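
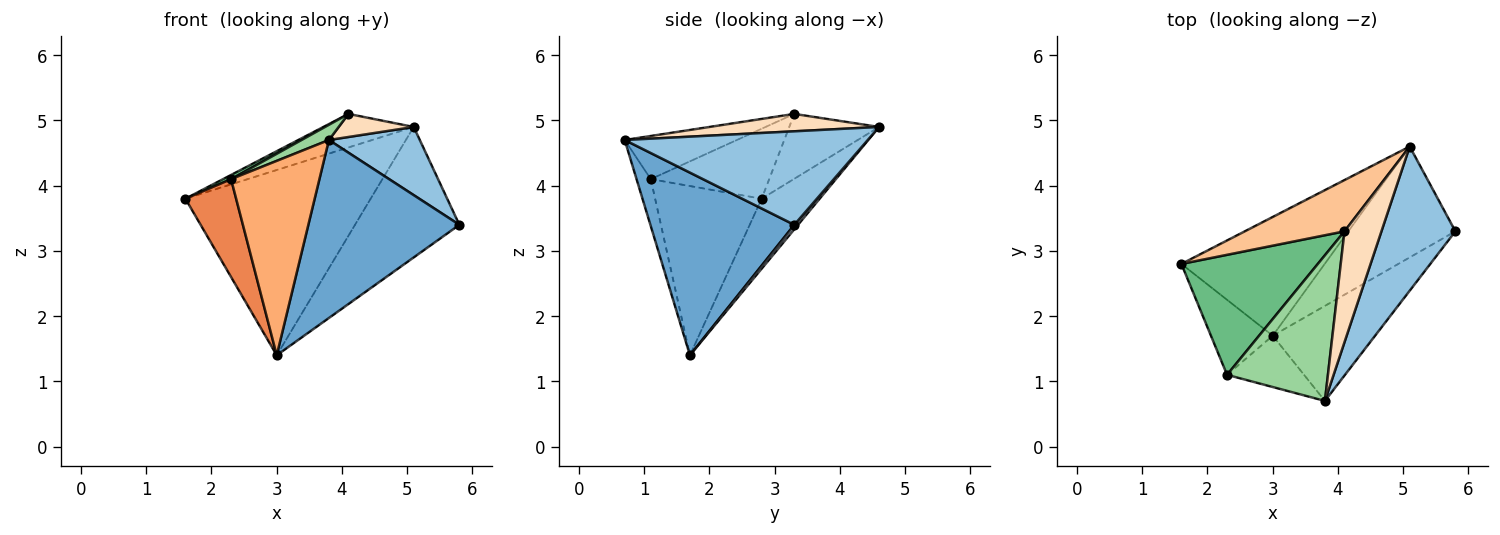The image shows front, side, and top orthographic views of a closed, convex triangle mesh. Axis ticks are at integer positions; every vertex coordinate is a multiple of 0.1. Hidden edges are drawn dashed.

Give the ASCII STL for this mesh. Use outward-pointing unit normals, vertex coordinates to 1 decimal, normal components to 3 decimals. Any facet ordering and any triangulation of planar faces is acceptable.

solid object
 facet normal 0.643 -0.675 -0.361
  outer loop
   vertex 3.0 1.7 1.4
   vertex 5.8 3.3 3.4
   vertex 3.8 0.7 4.7
  endloop
 endfacet
 facet normal 0.753 -0.281 0.595
  outer loop
   vertex 5.1 4.6 4.9
   vertex 3.8 0.7 4.7
   vertex 5.8 3.3 3.4
  endloop
 endfacet
 facet normal -0.255 0.814 -0.522
  outer loop
   vertex 5.1 4.6 4.9
   vertex 3.0 1.7 1.4
   vertex 1.6 2.8 3.8
  endloop
 endfacet
 facet normal 0.027 0.762 -0.647
  outer loop
   vertex 5.1 4.6 4.9
   vertex 5.8 3.3 3.4
   vertex 3.0 1.7 1.4
  endloop
 endfacet
 facet normal -0.857 -0.408 -0.313
  outer loop
   vertex 2.3 1.1 4.1
   vertex 1.6 2.8 3.8
   vertex 3.0 1.7 1.4
  endloop
 endfacet
 facet normal -0.154 -0.955 -0.252
  outer loop
   vertex 2.3 1.1 4.1
   vertex 3.0 1.7 1.4
   vertex 3.8 0.7 4.7
  endloop
 endfacet
 facet normal -0.478 0.481 0.735
  outer loop
   vertex 4.1 3.3 5.1
   vertex 5.1 4.6 4.9
   vertex 1.6 2.8 3.8
  endloop
 endfacet
 facet normal 0.418 -0.185 0.889
  outer loop
   vertex 4.1 3.3 5.1
   vertex 3.8 0.7 4.7
   vertex 5.1 4.6 4.9
  endloop
 endfacet
 facet normal -0.456 -0.031 0.889
  outer loop
   vertex 4.1 3.3 5.1
   vertex 1.6 2.8 3.8
   vertex 2.3 1.1 4.1
  endloop
 endfacet
 facet normal -0.392 -0.096 0.915
  outer loop
   vertex 4.1 3.3 5.1
   vertex 2.3 1.1 4.1
   vertex 3.8 0.7 4.7
  endloop
 endfacet
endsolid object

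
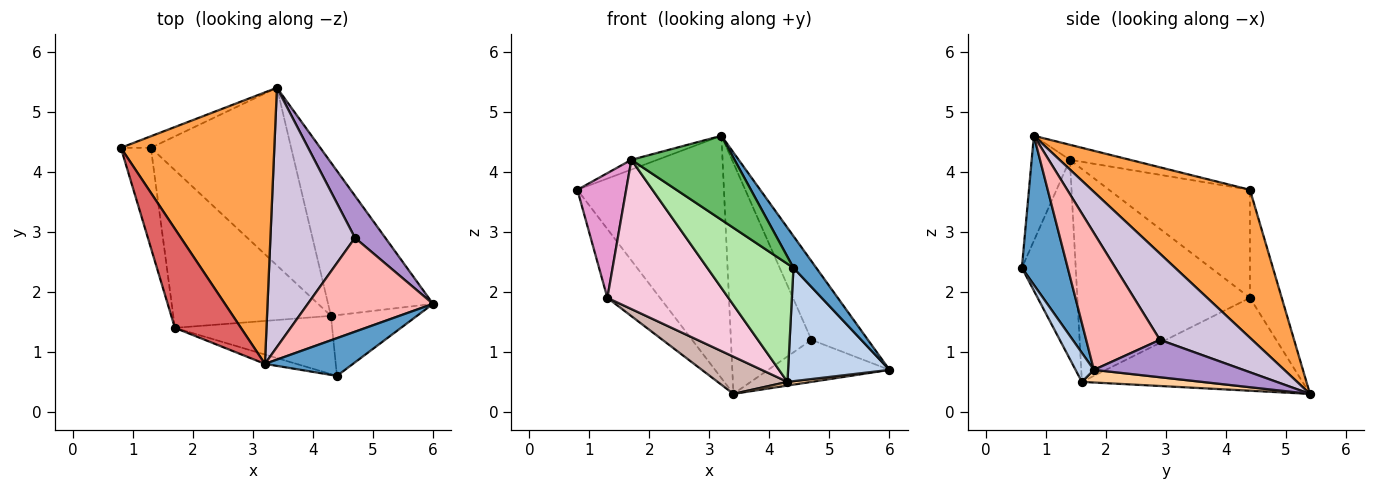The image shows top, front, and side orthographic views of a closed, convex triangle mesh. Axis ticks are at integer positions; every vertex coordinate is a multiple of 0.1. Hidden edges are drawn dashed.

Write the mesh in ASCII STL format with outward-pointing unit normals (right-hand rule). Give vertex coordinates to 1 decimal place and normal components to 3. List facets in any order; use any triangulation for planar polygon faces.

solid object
 facet normal 0.792 -0.393 0.468
  outer loop
   vertex 4.4 0.6 2.4
   vertex 6.0 1.8 0.7
   vertex 3.2 0.8 4.6
  endloop
 endfacet
 facet normal 0.157 -0.870 -0.466
  outer loop
   vertex 4.3 1.6 0.5
   vertex 6.0 1.8 0.7
   vertex 4.4 0.6 2.4
  endloop
 endfacet
 facet normal 0.584 0.541 0.606
  outer loop
   vertex 3.4 5.4 0.3
   vertex 0.8 4.4 3.7
   vertex 3.2 0.8 4.6
  endloop
 endfacet
 facet normal 0.120 -0.024 -0.993
  outer loop
   vertex 3.4 5.4 0.3
   vertex 6.0 1.8 0.7
   vertex 4.3 1.6 0.5
  endloop
 endfacet
 facet normal -0.345 -0.933 -0.104
  outer loop
   vertex 1.7 1.4 4.2
   vertex 4.4 0.6 2.4
   vertex 3.2 0.8 4.6
  endloop
 endfacet
 facet normal -0.489 -0.782 -0.386
  outer loop
   vertex 1.7 1.4 4.2
   vertex 4.3 1.6 0.5
   vertex 4.4 0.6 2.4
  endloop
 endfacet
 facet normal -0.221 0.096 0.971
  outer loop
   vertex 1.7 1.4 4.2
   vertex 3.2 0.8 4.6
   vertex 0.8 4.4 3.7
  endloop
 endfacet
 facet normal 0.642 0.492 0.587
  outer loop
   vertex 4.7 2.9 1.2
   vertex 3.2 0.8 4.6
   vertex 6.0 1.8 0.7
  endloop
 endfacet
 facet normal 0.656 0.533 0.533
  outer loop
   vertex 4.7 2.9 1.2
   vertex 6.0 1.8 0.7
   vertex 3.4 5.4 0.3
  endloop
 endfacet
 facet normal 0.606 0.529 0.594
  outer loop
   vertex 4.7 2.9 1.2
   vertex 3.4 5.4 0.3
   vertex 3.2 0.8 4.6
  endloop
 endfacet
 facet normal -0.512 0.847 -0.142
  outer loop
   vertex 1.3 4.4 1.9
   vertex 0.8 4.4 3.7
   vertex 3.4 5.4 0.3
  endloop
 endfacet
 facet normal -0.544 -0.172 -0.821
  outer loop
   vertex 1.3 4.4 1.9
   vertex 3.4 5.4 0.3
   vertex 4.3 1.6 0.5
  endloop
 endfacet
 facet normal -0.914 -0.317 -0.254
  outer loop
   vertex 1.3 4.4 1.9
   vertex 1.7 1.4 4.2
   vertex 0.8 4.4 3.7
  endloop
 endfacet
 facet normal -0.700 -0.491 -0.519
  outer loop
   vertex 1.3 4.4 1.9
   vertex 4.3 1.6 0.5
   vertex 1.7 1.4 4.2
  endloop
 endfacet
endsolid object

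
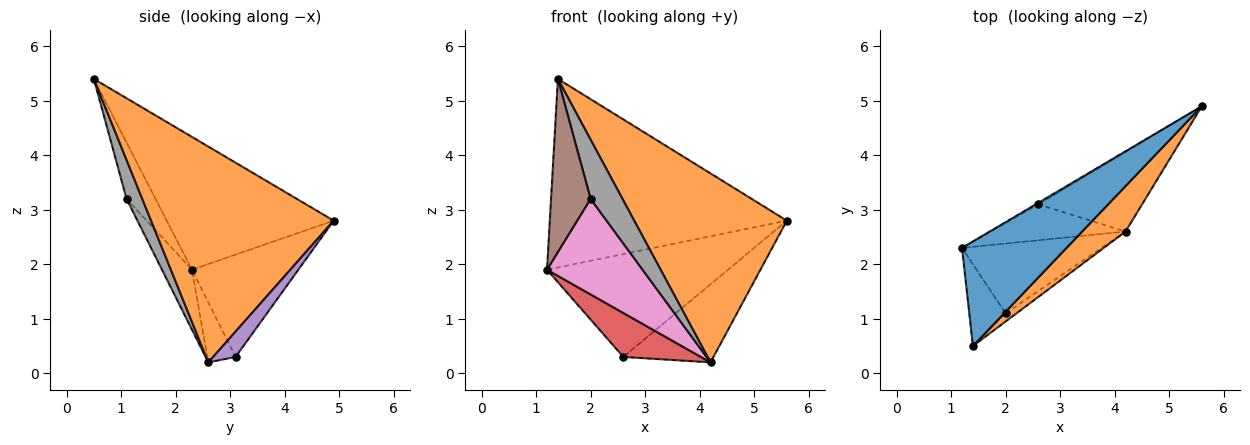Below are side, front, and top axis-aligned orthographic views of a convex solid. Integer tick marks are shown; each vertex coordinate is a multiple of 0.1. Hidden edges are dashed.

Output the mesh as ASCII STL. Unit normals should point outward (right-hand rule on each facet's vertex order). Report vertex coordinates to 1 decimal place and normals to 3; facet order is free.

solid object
 facet normal -0.524 0.745 0.413
  outer loop
   vertex 1.4 0.5 5.4
   vertex 5.6 4.9 2.8
   vertex 1.2 2.3 1.9
  endloop
 endfacet
 facet normal 0.758 -0.634 0.152
  outer loop
   vertex 4.2 2.6 0.2
   vertex 5.6 4.9 2.8
   vertex 1.4 0.5 5.4
  endloop
 endfacet
 facet normal -0.507 0.862 -0.012
  outer loop
   vertex 2.6 3.1 0.3
   vertex 1.2 2.3 1.9
   vertex 5.6 4.9 2.8
  endloop
 endfacet
 facet normal -0.271 -0.745 -0.610
  outer loop
   vertex 2.6 3.1 0.3
   vertex 4.2 2.6 0.2
   vertex 1.2 2.3 1.9
  endloop
 endfacet
 facet normal 0.172 0.690 -0.703
  outer loop
   vertex 2.6 3.1 0.3
   vertex 5.6 4.9 2.8
   vertex 4.2 2.6 0.2
  endloop
 endfacet
 facet normal -0.552 -0.754 -0.356
  outer loop
   vertex 2.0 1.1 3.2
   vertex 1.4 0.5 5.4
   vertex 1.2 2.3 1.9
  endloop
 endfacet
 facet normal -0.246 -0.783 -0.572
  outer loop
   vertex 2.0 1.1 3.2
   vertex 1.2 2.3 1.9
   vertex 4.2 2.6 0.2
  endloop
 endfacet
 facet normal 0.439 -0.890 -0.123
  outer loop
   vertex 2.0 1.1 3.2
   vertex 4.2 2.6 0.2
   vertex 1.4 0.5 5.4
  endloop
 endfacet
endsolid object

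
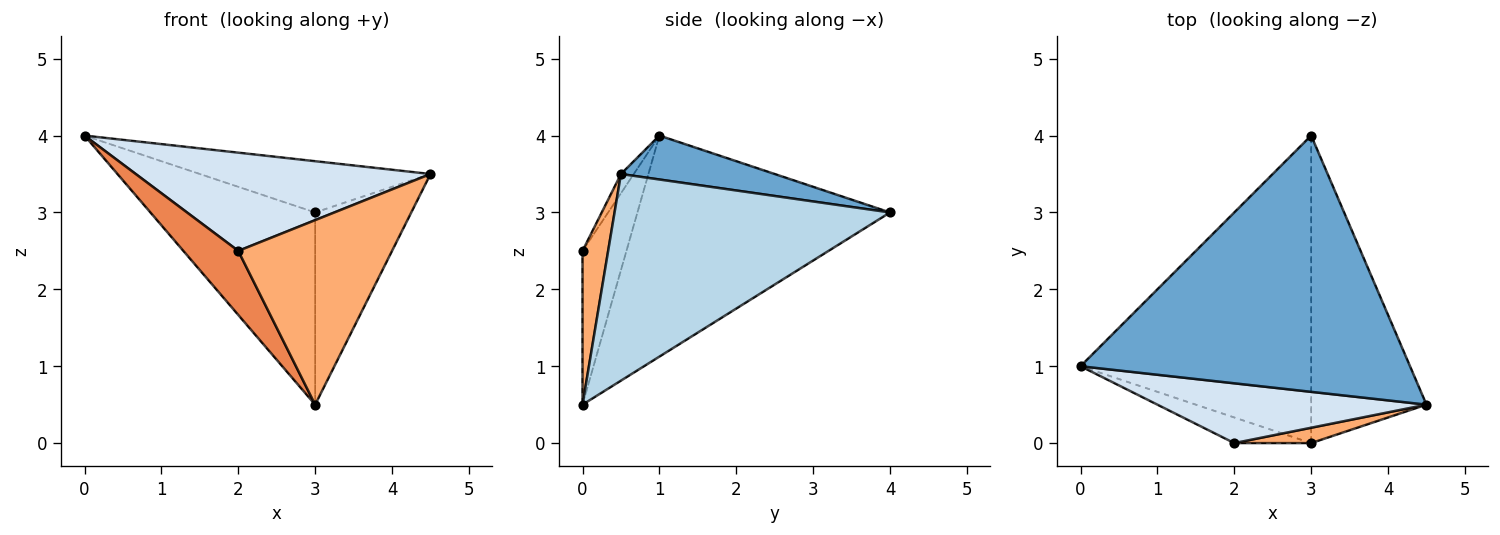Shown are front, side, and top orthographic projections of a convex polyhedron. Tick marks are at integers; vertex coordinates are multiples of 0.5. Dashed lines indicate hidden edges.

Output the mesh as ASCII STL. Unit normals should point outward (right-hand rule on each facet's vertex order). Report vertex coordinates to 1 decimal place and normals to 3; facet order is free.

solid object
 facet normal 0.130 0.194 0.972
  outer loop
   vertex 3.0 4.0 3.0
   vertex 0.0 1.0 4.0
   vertex 4.5 0.5 3.5
  endloop
 endfacet
 facet normal -0.631 0.411 -0.658
  outer loop
   vertex 3.0 0.0 0.5
   vertex 0.0 1.0 4.0
   vertex 3.0 4.0 3.0
  endloop
 endfacet
 facet normal 0.835 0.291 -0.466
  outer loop
   vertex 3.0 0.0 0.5
   vertex 3.0 4.0 3.0
   vertex 4.5 0.5 3.5
  endloop
 endfacet
 facet normal -0.037 -0.854 0.520
  outer loop
   vertex 2.0 0.0 2.5
   vertex 4.5 0.5 3.5
   vertex 0.0 1.0 4.0
  endloop
 endfacet
 facet normal -0.596 -0.745 -0.298
  outer loop
   vertex 2.0 0.0 2.5
   vertex 0.0 1.0 4.0
   vertex 3.0 0.0 0.5
  endloop
 endfacet
 facet normal 0.164 -0.983 0.082
  outer loop
   vertex 2.0 0.0 2.5
   vertex 3.0 0.0 0.5
   vertex 4.5 0.5 3.5
  endloop
 endfacet
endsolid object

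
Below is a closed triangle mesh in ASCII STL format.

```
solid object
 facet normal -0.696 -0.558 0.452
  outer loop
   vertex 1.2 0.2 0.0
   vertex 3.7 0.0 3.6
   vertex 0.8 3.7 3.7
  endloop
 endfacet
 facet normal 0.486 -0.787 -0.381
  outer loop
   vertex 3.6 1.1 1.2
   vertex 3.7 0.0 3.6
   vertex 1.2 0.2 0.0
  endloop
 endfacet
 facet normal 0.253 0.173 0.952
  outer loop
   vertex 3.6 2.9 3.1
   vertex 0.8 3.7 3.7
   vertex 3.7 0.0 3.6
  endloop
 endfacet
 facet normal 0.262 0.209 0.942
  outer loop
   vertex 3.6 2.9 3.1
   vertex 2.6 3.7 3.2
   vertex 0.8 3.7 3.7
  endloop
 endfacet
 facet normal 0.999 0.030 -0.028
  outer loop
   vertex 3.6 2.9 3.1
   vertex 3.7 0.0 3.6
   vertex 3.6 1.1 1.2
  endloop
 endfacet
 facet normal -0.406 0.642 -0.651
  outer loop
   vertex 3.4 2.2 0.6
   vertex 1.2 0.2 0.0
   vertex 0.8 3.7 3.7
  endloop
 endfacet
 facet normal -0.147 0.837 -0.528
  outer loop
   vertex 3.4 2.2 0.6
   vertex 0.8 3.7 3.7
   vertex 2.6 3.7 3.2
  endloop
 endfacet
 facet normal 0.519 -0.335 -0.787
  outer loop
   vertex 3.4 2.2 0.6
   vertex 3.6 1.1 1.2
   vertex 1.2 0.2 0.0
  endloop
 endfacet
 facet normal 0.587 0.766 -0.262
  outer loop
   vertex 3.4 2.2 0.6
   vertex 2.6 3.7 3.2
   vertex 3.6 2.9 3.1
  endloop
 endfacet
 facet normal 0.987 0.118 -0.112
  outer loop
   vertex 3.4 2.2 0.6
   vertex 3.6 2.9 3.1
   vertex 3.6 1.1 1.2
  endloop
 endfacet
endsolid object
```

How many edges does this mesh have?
15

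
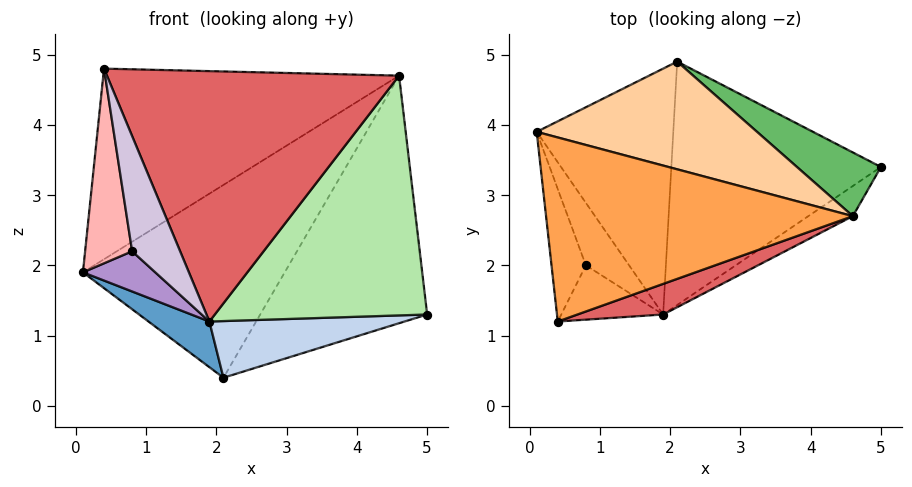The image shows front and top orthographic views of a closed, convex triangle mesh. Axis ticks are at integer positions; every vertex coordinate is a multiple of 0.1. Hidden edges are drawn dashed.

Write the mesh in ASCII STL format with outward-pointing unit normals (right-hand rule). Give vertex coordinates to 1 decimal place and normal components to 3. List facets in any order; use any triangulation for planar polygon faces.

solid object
 facet normal -0.543 -0.153 -0.826
  outer loop
   vertex 1.9 1.3 1.2
   vertex 0.1 3.9 1.9
   vertex 2.1 4.9 0.4
  endloop
 endfacet
 facet normal 0.182 -0.223 -0.958
  outer loop
   vertex 1.9 1.3 1.2
   vertex 2.1 4.9 0.4
   vertex 5.0 3.4 1.3
  endloop
 endfacet
 facet normal -0.234 0.699 0.675
  outer loop
   vertex 4.6 2.7 4.7
   vertex 0.1 3.9 1.9
   vertex 0.4 1.2 4.8
  endloop
 endfacet
 facet normal -0.071 0.871 0.487
  outer loop
   vertex 4.6 2.7 4.7
   vertex 2.1 4.9 0.4
   vertex 0.1 3.9 1.9
  endloop
 endfacet
 facet normal 0.390 0.892 0.229
  outer loop
   vertex 4.6 2.7 4.7
   vertex 5.0 3.4 1.3
   vertex 2.1 4.9 0.4
  endloop
 endfacet
 facet normal 0.560 -0.822 -0.103
  outer loop
   vertex 4.6 2.7 4.7
   vertex 1.9 1.3 1.2
   vertex 5.0 3.4 1.3
  endloop
 endfacet
 facet normal 0.337 -0.935 0.114
  outer loop
   vertex 4.6 2.7 4.7
   vertex 0.4 1.2 4.8
   vertex 1.9 1.3 1.2
  endloop
 endfacet
 facet normal -0.895 -0.369 -0.251
  outer loop
   vertex 0.8 2.0 2.2
   vertex 0.4 1.2 4.8
   vertex 0.1 3.9 1.9
  endloop
 endfacet
 facet normal -0.743 -0.363 -0.563
  outer loop
   vertex 0.8 2.0 2.2
   vertex 0.1 3.9 1.9
   vertex 1.9 1.3 1.2
  endloop
 endfacet
 facet normal -0.694 -0.651 -0.307
  outer loop
   vertex 0.8 2.0 2.2
   vertex 1.9 1.3 1.2
   vertex 0.4 1.2 4.8
  endloop
 endfacet
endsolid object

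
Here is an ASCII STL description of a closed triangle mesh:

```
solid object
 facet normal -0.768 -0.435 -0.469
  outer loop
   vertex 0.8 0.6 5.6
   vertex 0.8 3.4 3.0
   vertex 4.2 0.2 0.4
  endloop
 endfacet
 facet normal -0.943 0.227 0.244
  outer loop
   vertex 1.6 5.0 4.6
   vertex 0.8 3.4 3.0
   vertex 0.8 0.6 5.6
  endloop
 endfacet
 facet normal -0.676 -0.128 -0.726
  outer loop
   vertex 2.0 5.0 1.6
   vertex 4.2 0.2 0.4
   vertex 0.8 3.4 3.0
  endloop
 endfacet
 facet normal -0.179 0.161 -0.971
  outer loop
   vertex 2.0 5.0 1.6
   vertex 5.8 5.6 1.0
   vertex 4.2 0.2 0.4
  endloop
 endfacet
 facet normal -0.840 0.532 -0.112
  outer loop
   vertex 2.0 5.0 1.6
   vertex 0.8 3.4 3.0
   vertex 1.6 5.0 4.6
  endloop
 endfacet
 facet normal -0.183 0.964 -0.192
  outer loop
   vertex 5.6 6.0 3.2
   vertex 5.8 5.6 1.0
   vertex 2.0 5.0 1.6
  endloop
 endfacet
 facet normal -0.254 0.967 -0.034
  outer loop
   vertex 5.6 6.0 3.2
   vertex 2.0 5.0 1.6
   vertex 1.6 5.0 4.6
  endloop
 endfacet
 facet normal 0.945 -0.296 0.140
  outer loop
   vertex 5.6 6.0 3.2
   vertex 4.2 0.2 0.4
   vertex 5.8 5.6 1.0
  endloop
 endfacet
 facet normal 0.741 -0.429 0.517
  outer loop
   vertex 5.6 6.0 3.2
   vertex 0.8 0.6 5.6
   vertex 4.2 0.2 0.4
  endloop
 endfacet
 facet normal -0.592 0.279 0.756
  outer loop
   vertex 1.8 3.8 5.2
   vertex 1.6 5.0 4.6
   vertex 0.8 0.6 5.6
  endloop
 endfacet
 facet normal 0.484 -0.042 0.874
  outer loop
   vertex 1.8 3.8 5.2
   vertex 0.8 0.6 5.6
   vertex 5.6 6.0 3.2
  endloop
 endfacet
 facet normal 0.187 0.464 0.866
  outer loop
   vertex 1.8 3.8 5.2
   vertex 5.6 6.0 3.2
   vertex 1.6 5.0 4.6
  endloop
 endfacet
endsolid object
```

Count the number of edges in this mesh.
18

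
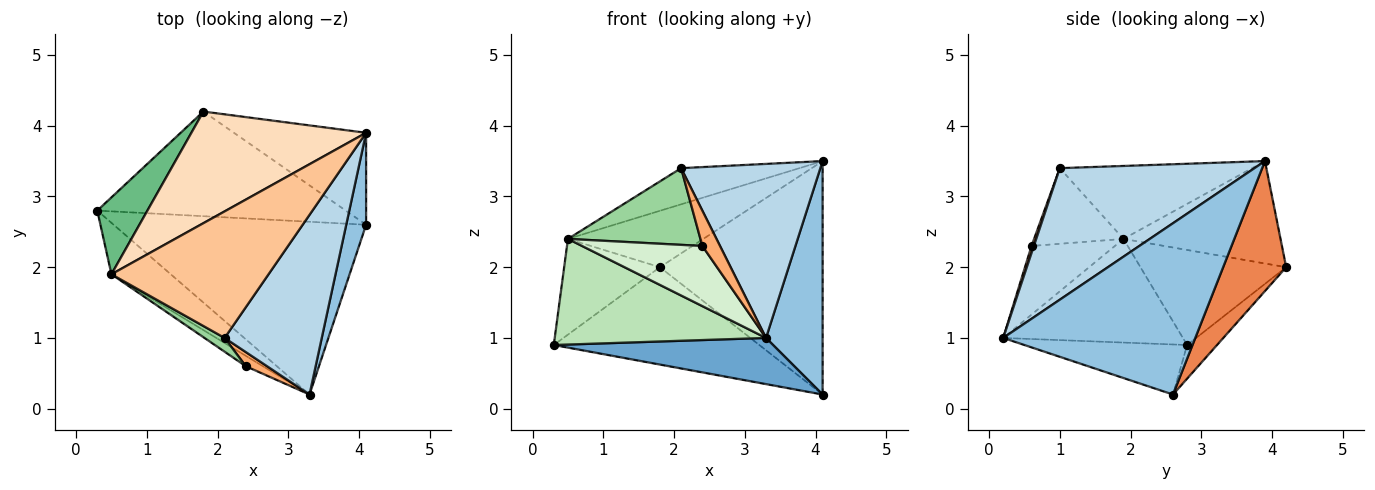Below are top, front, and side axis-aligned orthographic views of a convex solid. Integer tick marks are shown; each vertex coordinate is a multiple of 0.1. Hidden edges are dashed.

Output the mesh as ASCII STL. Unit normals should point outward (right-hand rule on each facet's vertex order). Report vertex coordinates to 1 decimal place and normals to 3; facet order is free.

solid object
 facet normal -0.188 -0.254 -0.949
  outer loop
   vertex 4.1 2.6 0.2
   vertex 3.3 0.2 1.0
   vertex 0.3 2.8 0.9
  endloop
 endfacet
 facet normal 0.953 -0.281 0.111
  outer loop
   vertex 4.1 2.6 0.2
   vertex 4.1 3.9 3.5
   vertex 3.3 0.2 1.0
  endloop
 endfacet
 facet normal 0.697 -0.499 0.515
  outer loop
   vertex 2.1 1.0 3.4
   vertex 3.3 0.2 1.0
   vertex 4.1 3.9 3.5
  endloop
 endfacet
 facet normal -0.099 0.678 -0.728
  outer loop
   vertex 1.8 4.2 2.0
   vertex 4.1 2.6 0.2
   vertex 0.3 2.8 0.9
  endloop
 endfacet
 facet normal 0.339 0.875 -0.345
  outer loop
   vertex 1.8 4.2 2.0
   vertex 4.1 3.9 3.5
   vertex 4.1 2.6 0.2
  endloop
 endfacet
 facet normal 0.123 -0.921 0.369
  outer loop
   vertex 2.4 0.6 2.3
   vertex 3.3 0.2 1.0
   vertex 2.1 1.0 3.4
  endloop
 endfacet
 facet normal -0.408 0.251 0.878
  outer loop
   vertex 0.5 1.9 2.4
   vertex 2.1 1.0 3.4
   vertex 4.1 3.9 3.5
  endloop
 endfacet
 facet normal -0.464 0.400 0.791
  outer loop
   vertex 0.5 1.9 2.4
   vertex 4.1 3.9 3.5
   vertex 1.8 4.2 2.0
  endloop
 endfacet
 facet normal -0.765 0.502 0.403
  outer loop
   vertex 0.5 1.9 2.4
   vertex 1.8 4.2 2.0
   vertex 0.3 2.8 0.9
  endloop
 endfacet
 facet normal -0.553 -0.820 0.147
  outer loop
   vertex 0.5 1.9 2.4
   vertex 2.4 0.6 2.3
   vertex 2.1 1.0 3.4
  endloop
 endfacet
 facet normal -0.607 -0.714 -0.348
  outer loop
   vertex 0.5 1.9 2.4
   vertex 0.3 2.8 0.9
   vertex 3.3 0.2 1.0
  endloop
 endfacet
 facet normal -0.564 -0.814 -0.140
  outer loop
   vertex 0.5 1.9 2.4
   vertex 3.3 0.2 1.0
   vertex 2.4 0.6 2.3
  endloop
 endfacet
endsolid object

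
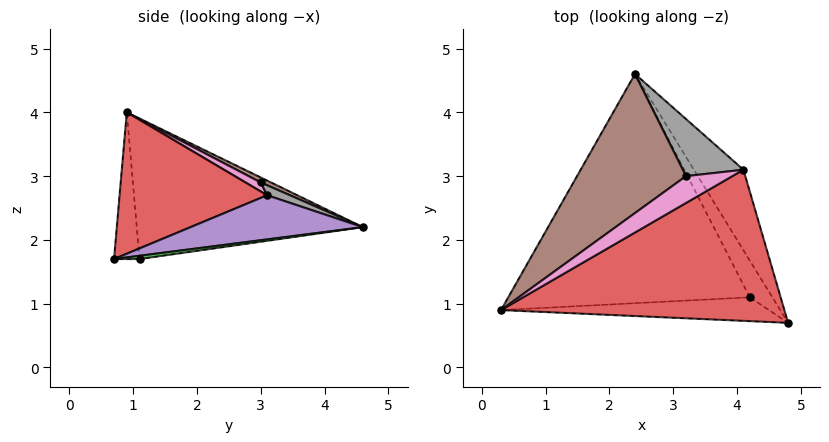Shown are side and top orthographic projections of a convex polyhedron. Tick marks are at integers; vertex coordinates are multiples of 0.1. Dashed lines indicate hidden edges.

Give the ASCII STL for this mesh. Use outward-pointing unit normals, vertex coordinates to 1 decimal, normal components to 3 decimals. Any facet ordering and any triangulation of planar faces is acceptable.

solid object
 facet normal -0.390 -0.585 -0.712
  outer loop
   vertex 4.2 1.1 1.7
   vertex 4.8 0.7 1.7
   vertex 0.3 0.9 4.0
  endloop
 endfacet
 facet normal -0.498 -0.134 -0.857
  outer loop
   vertex 4.2 1.1 1.7
   vertex 0.3 0.9 4.0
   vertex 2.4 4.6 2.2
  endloop
 endfacet
 facet normal 0.140 0.210 -0.968
  outer loop
   vertex 4.2 1.1 1.7
   vertex 2.4 4.6 2.2
   vertex 4.8 0.7 1.7
  endloop
 endfacet
 facet normal 0.434 -0.236 0.870
  outer loop
   vertex 4.1 3.1 2.7
   vertex 0.3 0.9 4.0
   vertex 4.8 0.7 1.7
  endloop
 endfacet
 facet normal 0.594 0.451 -0.666
  outer loop
   vertex 4.1 3.1 2.7
   vertex 4.8 0.7 1.7
   vertex 2.4 4.6 2.2
  endloop
 endfacet
 facet normal 0.042 0.418 0.908
  outer loop
   vertex 3.2 3.0 2.9
   vertex 2.4 4.6 2.2
   vertex 0.3 0.9 4.0
  endloop
 endfacet
 facet normal 0.184 0.244 0.952
  outer loop
   vertex 3.2 3.0 2.9
   vertex 0.3 0.9 4.0
   vertex 4.1 3.1 2.7
  endloop
 endfacet
 facet normal 0.144 0.456 0.878
  outer loop
   vertex 3.2 3.0 2.9
   vertex 4.1 3.1 2.7
   vertex 2.4 4.6 2.2
  endloop
 endfacet
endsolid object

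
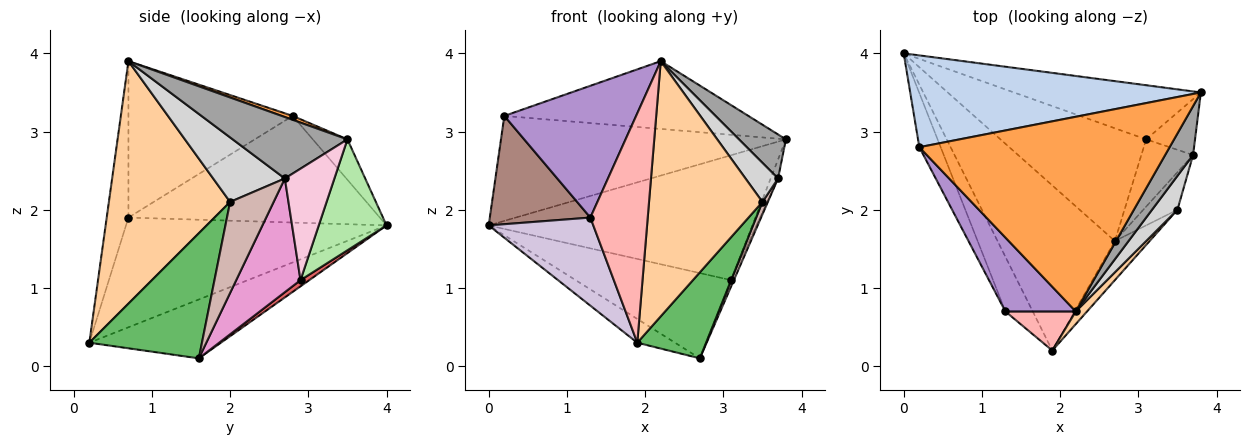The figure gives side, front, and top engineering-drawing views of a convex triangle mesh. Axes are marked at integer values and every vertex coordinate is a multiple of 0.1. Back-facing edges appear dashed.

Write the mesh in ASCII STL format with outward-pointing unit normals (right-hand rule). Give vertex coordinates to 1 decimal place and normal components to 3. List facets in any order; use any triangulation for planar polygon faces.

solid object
 facet normal -0.445 0.128 -0.887
  outer loop
   vertex 2.7 1.6 0.1
   vertex 1.9 0.2 0.3
   vertex 0.0 4.0 1.8
  endloop
 endfacet
 facet normal -0.091 0.750 0.656
  outer loop
   vertex 0.2 2.8 3.2
   vertex 3.8 3.5 2.9
   vertex 0.0 4.0 1.8
  endloop
 endfacet
 facet normal 0.015 0.329 0.944
  outer loop
   vertex 0.2 2.8 3.2
   vertex 2.2 0.7 3.9
   vertex 3.8 3.5 2.9
  endloop
 endfacet
 facet normal 0.730 -0.683 0.034
  outer loop
   vertex 3.5 2.0 2.1
   vertex 2.2 0.7 3.9
   vertex 1.9 0.2 0.3
  endloop
 endfacet
 facet normal 0.830 -0.507 -0.231
  outer loop
   vertex 3.5 2.0 2.1
   vertex 1.9 0.2 0.3
   vertex 2.7 1.6 0.1
  endloop
 endfacet
 facet normal 0.230 0.893 -0.387
  outer loop
   vertex 3.1 2.9 1.1
   vertex 0.0 4.0 1.8
   vertex 3.8 3.5 2.9
  endloop
 endfacet
 facet normal 0.034 0.603 -0.797
  outer loop
   vertex 3.1 2.9 1.1
   vertex 2.7 1.6 0.1
   vertex 0.0 4.0 1.8
  endloop
 endfacet
 facet normal -0.350 -0.924 0.157
  outer loop
   vertex 1.3 0.7 1.9
   vertex 1.9 0.2 0.3
   vertex 2.2 0.7 3.9
  endloop
 endfacet
 facet normal -0.736 -0.591 0.331
  outer loop
   vertex 1.3 0.7 1.9
   vertex 2.2 0.7 3.9
   vertex 0.2 2.8 3.2
  endloop
 endfacet
 facet normal -0.904 -0.363 -0.226
  outer loop
   vertex 1.3 0.7 1.9
   vertex 0.0 4.0 1.8
   vertex 1.9 0.2 0.3
  endloop
 endfacet
 facet normal -0.913 -0.365 -0.183
  outer loop
   vertex 1.3 0.7 1.9
   vertex 0.2 2.8 3.2
   vertex 0.0 4.0 1.8
  endloop
 endfacet
 facet normal 0.930 -0.116 -0.349
  outer loop
   vertex 3.7 2.7 2.4
   vertex 3.5 2.0 2.1
   vertex 2.7 1.6 0.1
  endloop
 endfacet
 facet normal 0.910 0.038 -0.414
  outer loop
   vertex 3.7 2.7 2.4
   vertex 2.7 1.6 0.1
   vertex 3.1 2.9 1.1
  endloop
 endfacet
 facet normal 0.907 0.135 -0.398
  outer loop
   vertex 3.7 2.7 2.4
   vertex 3.1 2.9 1.1
   vertex 3.8 3.5 2.9
  endloop
 endfacet
 facet normal 0.853 -0.349 0.388
  outer loop
   vertex 3.7 2.7 2.4
   vertex 3.8 3.5 2.9
   vertex 2.2 0.7 3.9
  endloop
 endfacet
 facet normal 0.857 -0.390 0.338
  outer loop
   vertex 3.7 2.7 2.4
   vertex 2.2 0.7 3.9
   vertex 3.5 2.0 2.1
  endloop
 endfacet
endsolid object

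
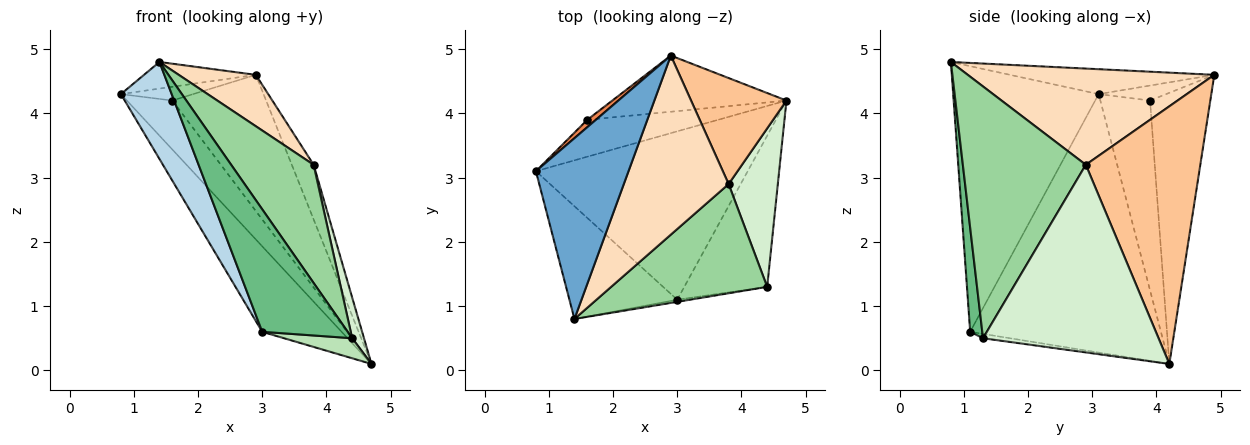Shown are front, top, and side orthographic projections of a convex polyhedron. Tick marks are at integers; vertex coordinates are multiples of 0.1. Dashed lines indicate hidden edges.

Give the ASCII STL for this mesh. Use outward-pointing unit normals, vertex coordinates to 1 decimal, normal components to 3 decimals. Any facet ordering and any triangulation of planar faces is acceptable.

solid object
 facet normal -0.257 0.141 0.956
  outer loop
   vertex 2.9 4.9 4.6
   vertex 0.8 3.1 4.3
   vertex 1.4 0.8 4.8
  endloop
 endfacet
 facet normal -0.736 0.306 -0.603
  outer loop
   vertex 3.0 1.1 0.6
   vertex 0.8 3.1 4.3
   vertex 4.7 4.2 0.1
  endloop
 endfacet
 facet normal -0.882 -0.308 -0.358
  outer loop
   vertex 3.0 1.1 0.6
   vertex 1.4 0.8 4.8
   vertex 0.8 3.1 4.3
  endloop
 endfacet
 facet normal -0.658 0.601 -0.453
  outer loop
   vertex 1.6 3.9 4.2
   vertex 4.7 4.2 0.1
   vertex 0.8 3.1 4.3
  endloop
 endfacet
 facet normal -0.636 0.681 0.363
  outer loop
   vertex 1.6 3.9 4.2
   vertex 0.8 3.1 4.3
   vertex 2.9 4.9 4.6
  endloop
 endfacet
 facet normal -0.511 0.795 -0.328
  outer loop
   vertex 1.6 3.9 4.2
   vertex 2.9 4.9 4.6
   vertex 4.7 4.2 0.1
  endloop
 endfacet
 facet normal 0.923 0.176 0.342
  outer loop
   vertex 3.8 2.9 3.2
   vertex 4.7 4.2 0.1
   vertex 2.9 4.9 4.6
  endloop
 endfacet
 facet normal 0.662 -0.207 0.721
  outer loop
   vertex 3.8 2.9 3.2
   vertex 2.9 4.9 4.6
   vertex 1.4 0.8 4.8
  endloop
 endfacet
 facet normal 0.140 -0.990 -0.017
  outer loop
   vertex 4.4 1.3 0.5
   vertex 1.4 0.8 4.8
   vertex 3.0 1.1 0.6
  endloop
 endfacet
 facet normal 0.738 -0.495 0.458
  outer loop
   vertex 4.4 1.3 0.5
   vertex 3.8 2.9 3.2
   vertex 1.4 0.8 4.8
  endloop
 endfacet
 facet normal -0.052 -0.131 -0.990
  outer loop
   vertex 4.4 1.3 0.5
   vertex 3.0 1.1 0.6
   vertex 4.7 4.2 0.1
  endloop
 endfacet
 facet normal 0.965 -0.065 0.253
  outer loop
   vertex 4.4 1.3 0.5
   vertex 4.7 4.2 0.1
   vertex 3.8 2.9 3.2
  endloop
 endfacet
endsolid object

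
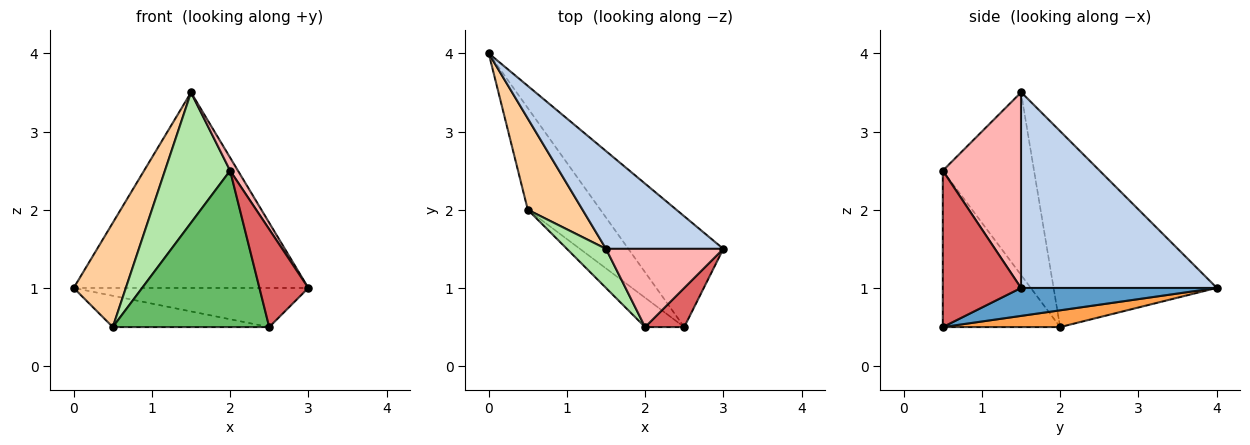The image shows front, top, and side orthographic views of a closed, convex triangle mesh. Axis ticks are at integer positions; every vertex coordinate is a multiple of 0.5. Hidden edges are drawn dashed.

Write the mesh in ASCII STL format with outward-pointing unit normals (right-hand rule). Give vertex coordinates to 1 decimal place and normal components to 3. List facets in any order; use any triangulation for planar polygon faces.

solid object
 facet normal 0.267 0.321 -0.909
  outer loop
   vertex 2.5 0.5 0.5
   vertex 0.0 4.0 1.0
   vertex 3.0 1.5 1.0
  endloop
 endfacet
 facet normal 0.598 0.717 0.359
  outer loop
   vertex 1.5 1.5 3.5
   vertex 3.0 1.5 1.0
   vertex 0.0 4.0 1.0
  endloop
 endfacet
 facet normal 0.215 0.287 -0.933
  outer loop
   vertex 0.5 2.0 0.5
   vertex 0.0 4.0 1.0
   vertex 2.5 0.5 0.5
  endloop
 endfacet
 facet normal -0.920 -0.294 0.258
  outer loop
   vertex 0.5 2.0 0.5
   vertex 1.5 1.5 3.5
   vertex 0.0 4.0 1.0
  endloop
 endfacet
 facet normal -0.593 -0.791 -0.148
  outer loop
   vertex 2.0 0.5 2.5
   vertex 0.5 2.0 0.5
   vertex 2.5 0.5 0.5
  endloop
 endfacet
 facet normal -0.802 -0.573 0.172
  outer loop
   vertex 2.0 0.5 2.5
   vertex 1.5 1.5 3.5
   vertex 0.5 2.0 0.5
  endloop
 endfacet
 facet normal 0.830 -0.518 0.207
  outer loop
   vertex 2.0 0.5 2.5
   vertex 2.5 0.5 0.5
   vertex 3.0 1.5 1.0
  endloop
 endfacet
 facet normal 0.854 -0.085 0.513
  outer loop
   vertex 2.0 0.5 2.5
   vertex 3.0 1.5 1.0
   vertex 1.5 1.5 3.5
  endloop
 endfacet
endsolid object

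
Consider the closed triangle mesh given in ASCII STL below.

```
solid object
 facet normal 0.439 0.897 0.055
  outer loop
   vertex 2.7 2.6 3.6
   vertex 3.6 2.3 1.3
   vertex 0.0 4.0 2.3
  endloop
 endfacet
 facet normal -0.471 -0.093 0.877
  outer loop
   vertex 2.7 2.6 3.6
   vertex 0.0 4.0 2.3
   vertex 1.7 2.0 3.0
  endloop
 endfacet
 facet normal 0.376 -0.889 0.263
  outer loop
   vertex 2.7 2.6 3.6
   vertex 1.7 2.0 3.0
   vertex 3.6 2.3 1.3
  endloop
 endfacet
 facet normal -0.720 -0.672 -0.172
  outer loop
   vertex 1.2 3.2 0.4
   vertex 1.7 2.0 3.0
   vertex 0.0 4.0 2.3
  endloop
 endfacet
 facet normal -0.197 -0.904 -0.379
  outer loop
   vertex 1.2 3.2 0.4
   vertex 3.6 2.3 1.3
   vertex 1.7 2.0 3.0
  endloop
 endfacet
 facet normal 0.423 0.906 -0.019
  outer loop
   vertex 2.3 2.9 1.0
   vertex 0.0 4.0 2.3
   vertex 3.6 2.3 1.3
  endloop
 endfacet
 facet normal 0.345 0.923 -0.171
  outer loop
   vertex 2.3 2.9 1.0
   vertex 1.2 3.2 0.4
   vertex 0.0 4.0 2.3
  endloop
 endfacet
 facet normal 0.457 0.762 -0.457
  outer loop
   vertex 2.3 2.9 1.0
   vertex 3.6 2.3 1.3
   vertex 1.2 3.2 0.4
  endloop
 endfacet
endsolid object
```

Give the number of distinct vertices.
6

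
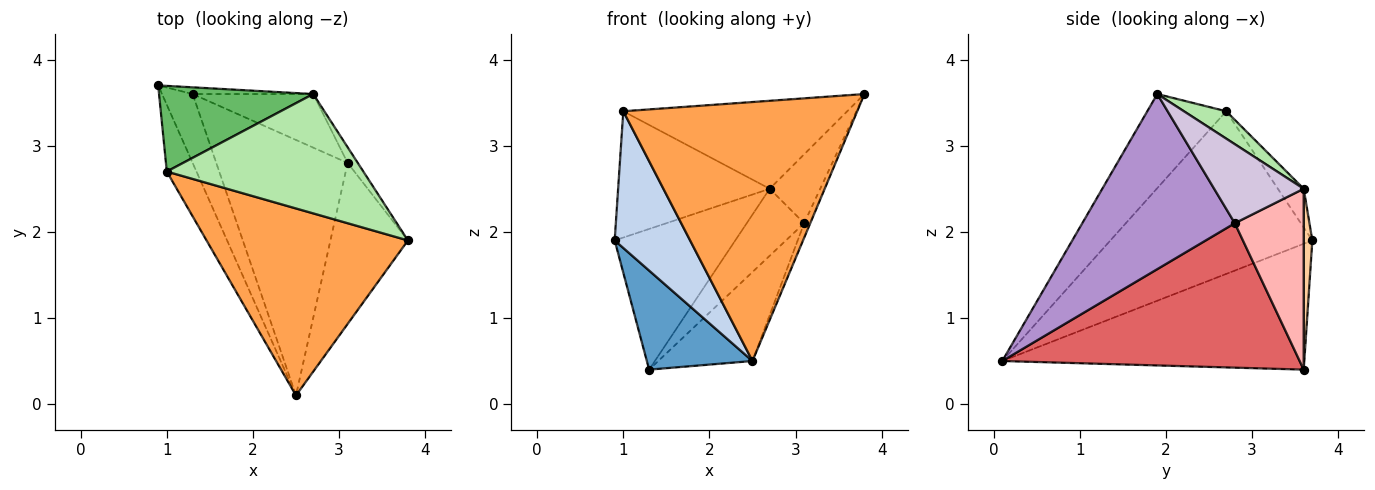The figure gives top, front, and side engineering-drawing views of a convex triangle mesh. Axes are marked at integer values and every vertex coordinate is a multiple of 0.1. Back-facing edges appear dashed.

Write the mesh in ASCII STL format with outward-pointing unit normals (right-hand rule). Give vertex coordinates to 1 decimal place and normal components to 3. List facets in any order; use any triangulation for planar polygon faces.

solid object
 facet normal -0.920 -0.322 -0.224
  outer loop
   vertex 1.3 3.6 0.4
   vertex 2.5 0.1 0.5
   vertex 0.9 3.7 1.9
  endloop
 endfacet
 facet normal -0.923 -0.345 -0.168
  outer loop
   vertex 1.0 2.7 3.4
   vertex 0.9 3.7 1.9
   vertex 2.5 0.1 0.5
  endloop
 endfacet
 facet normal -0.264 -0.782 0.565
  outer loop
   vertex 1.0 2.7 3.4
   vertex 2.5 0.1 0.5
   vertex 3.8 1.9 3.6
  endloop
 endfacet
 facet normal 0.071 0.996 -0.047
  outer loop
   vertex 2.7 3.6 2.5
   vertex 1.3 3.6 0.4
   vertex 0.9 3.7 1.9
  endloop
 endfacet
 facet normal -0.140 0.820 0.556
  outer loop
   vertex 2.7 3.6 2.5
   vertex 0.9 3.7 1.9
   vertex 1.0 2.7 3.4
  endloop
 endfacet
 facet normal 0.111 0.590 0.800
  outer loop
   vertex 2.7 3.6 2.5
   vertex 1.0 2.7 3.4
   vertex 3.8 1.9 3.6
  endloop
 endfacet
 facet normal 0.720 0.228 -0.655
  outer loop
   vertex 3.1 2.8 2.1
   vertex 2.5 0.1 0.5
   vertex 1.3 3.6 0.4
  endloop
 endfacet
 facet normal 0.684 0.570 -0.456
  outer loop
   vertex 3.1 2.8 2.1
   vertex 1.3 3.6 0.4
   vertex 2.7 3.6 2.5
  endloop
 endfacet
 facet normal 0.914 0.037 -0.404
  outer loop
   vertex 3.1 2.8 2.1
   vertex 3.8 1.9 3.6
   vertex 2.5 0.1 0.5
  endloop
 endfacet
 facet normal 0.866 0.488 -0.111
  outer loop
   vertex 3.1 2.8 2.1
   vertex 2.7 3.6 2.5
   vertex 3.8 1.9 3.6
  endloop
 endfacet
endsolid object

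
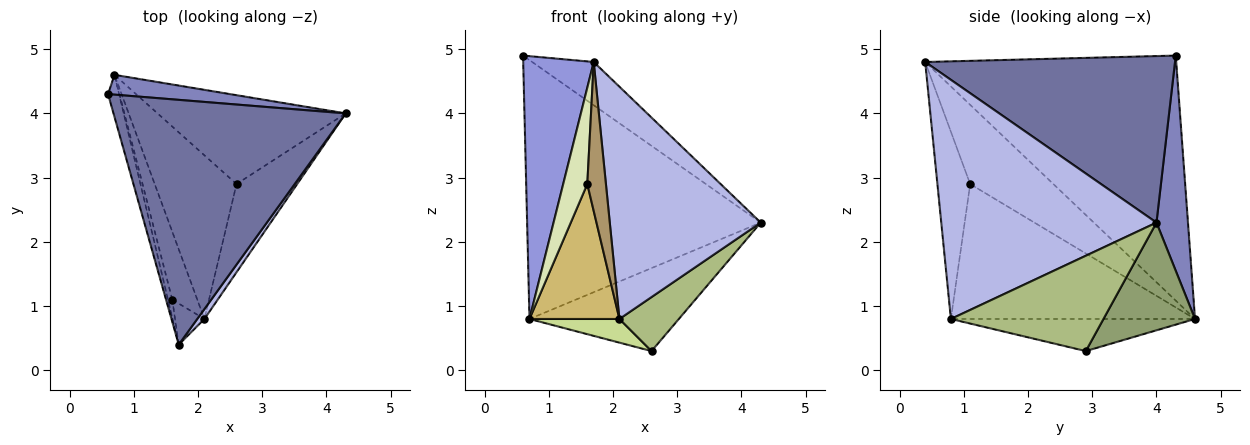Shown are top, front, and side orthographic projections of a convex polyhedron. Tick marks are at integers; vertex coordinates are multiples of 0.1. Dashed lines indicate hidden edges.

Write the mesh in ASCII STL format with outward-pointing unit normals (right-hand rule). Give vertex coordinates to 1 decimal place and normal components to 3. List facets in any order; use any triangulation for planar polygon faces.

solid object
 facet normal 0.577 0.142 0.804
  outer loop
   vertex 1.7 0.4 4.8
   vertex 4.3 4.0 2.3
   vertex 0.6 4.3 4.9
  endloop
 endfacet
 facet normal 0.133 0.988 0.076
  outer loop
   vertex 0.7 4.6 0.8
   vertex 0.6 4.3 4.9
   vertex 4.3 4.0 2.3
  endloop
 endfacet
 facet normal -0.962 -0.270 -0.043
  outer loop
   vertex 0.7 4.6 0.8
   vertex 1.7 0.4 4.8
   vertex 0.6 4.3 4.9
  endloop
 endfacet
 facet normal 0.818 -0.574 0.024
  outer loop
   vertex 2.1 0.8 0.8
   vertex 4.3 4.0 2.3
   vertex 1.7 0.4 4.8
  endloop
 endfacet
 facet normal 0.386 0.630 -0.674
  outer loop
   vertex 2.6 2.9 0.3
   vertex 0.7 4.6 0.8
   vertex 4.3 4.0 2.3
  endloop
 endfacet
 facet normal 0.802 -0.312 -0.510
  outer loop
   vertex 2.6 2.9 0.3
   vertex 4.3 4.0 2.3
   vertex 2.1 0.8 0.8
  endloop
 endfacet
 facet normal -0.362 -0.133 -0.923
  outer loop
   vertex 2.6 2.9 0.3
   vertex 2.1 0.8 0.8
   vertex 0.7 4.6 0.8
  endloop
 endfacet
 facet normal -0.959 -0.278 -0.052
  outer loop
   vertex 1.6 1.1 2.9
   vertex 1.7 0.4 4.8
   vertex 0.7 4.6 0.8
  endloop
 endfacet
 facet normal -0.861 -0.490 -0.135
  outer loop
   vertex 1.6 1.1 2.9
   vertex 2.1 0.8 0.8
   vertex 1.7 0.4 4.8
  endloop
 endfacet
 facet normal -0.924 -0.341 -0.171
  outer loop
   vertex 1.6 1.1 2.9
   vertex 0.7 4.6 0.8
   vertex 2.1 0.8 0.8
  endloop
 endfacet
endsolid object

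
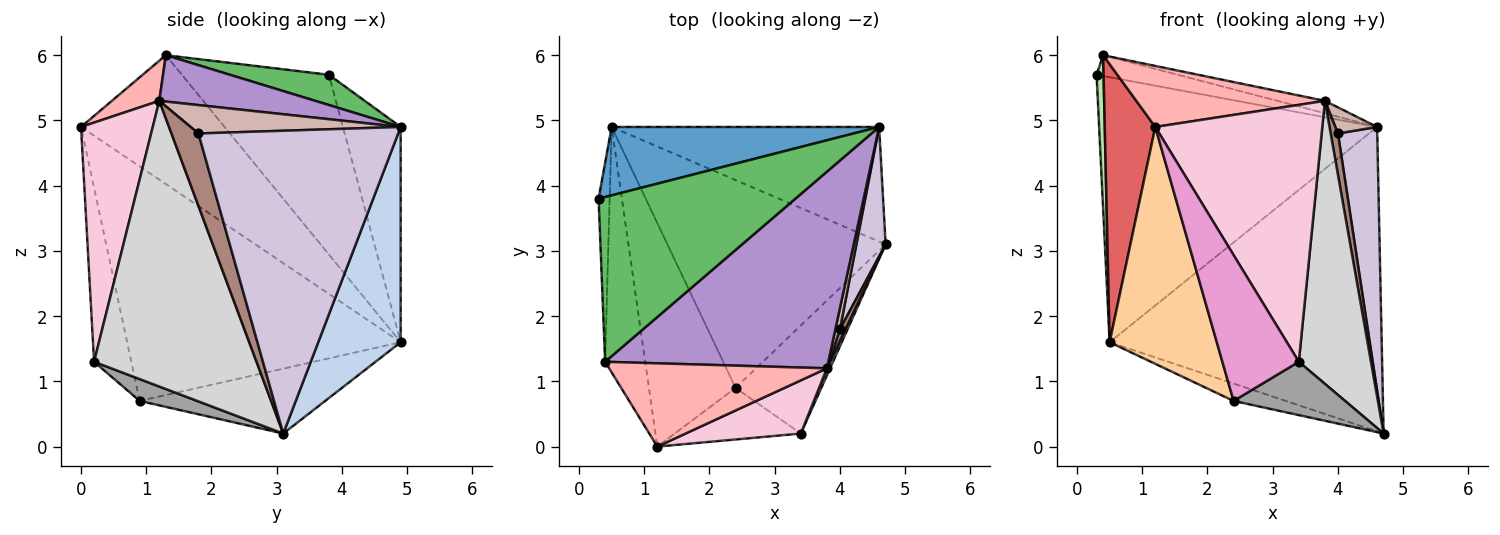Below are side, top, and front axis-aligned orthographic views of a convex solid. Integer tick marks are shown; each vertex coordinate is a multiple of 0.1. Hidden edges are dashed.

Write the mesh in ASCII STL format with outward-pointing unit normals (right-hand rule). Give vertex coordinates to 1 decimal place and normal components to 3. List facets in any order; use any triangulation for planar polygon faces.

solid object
 facet normal -0.197 0.949 0.245
  outer loop
   vertex 4.6 4.9 4.9
   vertex 0.5 4.9 1.6
   vertex 0.3 3.8 5.7
  endloop
 endfacet
 facet normal 0.273 0.900 -0.339
  outer loop
   vertex 4.6 4.9 4.9
   vertex 4.7 3.1 0.2
   vertex 0.5 4.9 1.6
  endloop
 endfacet
 facet normal -0.284 0.080 -0.955
  outer loop
   vertex 2.4 0.9 0.7
   vertex 0.5 4.9 1.6
   vertex 4.7 3.1 0.2
  endloop
 endfacet
 facet normal -0.880 -0.345 -0.325
  outer loop
   vertex 2.4 0.9 0.7
   vertex 1.2 0.0 4.9
   vertex 0.5 4.9 1.6
  endloop
 endfacet
 facet normal 0.151 0.124 0.981
  outer loop
   vertex 0.4 1.3 6.0
   vertex 4.6 4.9 4.9
   vertex 0.3 3.8 5.7
  endloop
 endfacet
 facet normal -0.997 -0.047 -0.061
  outer loop
   vertex 0.4 1.3 6.0
   vertex 0.3 3.8 5.7
   vertex 0.5 4.9 1.6
  endloop
 endfacet
 facet normal -0.905 -0.319 -0.281
  outer loop
   vertex 0.4 1.3 6.0
   vertex 0.5 4.9 1.6
   vertex 1.2 0.0 4.9
  endloop
 endfacet
 facet normal 0.147 -0.585 0.798
  outer loop
   vertex 3.8 1.2 5.3
   vertex 0.4 1.3 6.0
   vertex 1.2 0.0 4.9
  endloop
 endfacet
 facet normal 0.203 0.062 0.977
  outer loop
   vertex 3.8 1.2 5.3
   vertex 4.6 4.9 4.9
   vertex 0.4 1.3 6.0
  endloop
 endfacet
 facet normal 0.977 -0.192 0.094
  outer loop
   vertex 4.0 1.8 4.8
   vertex 4.7 3.1 0.2
   vertex 4.6 4.9 4.9
  endloop
 endfacet
 facet normal 0.963 -0.260 0.073
  outer loop
   vertex 4.0 1.8 4.8
   vertex 3.8 1.2 5.3
   vertex 4.7 3.1 0.2
  endloop
 endfacet
 facet normal 0.969 -0.193 0.156
  outer loop
   vertex 4.0 1.8 4.8
   vertex 4.6 4.9 4.9
   vertex 3.8 1.2 5.3
  endloop
 endfacet
 facet normal -0.418 -0.857 -0.303
  outer loop
   vertex 3.4 0.2 1.3
   vertex 1.2 0.0 4.9
   vertex 2.4 0.9 0.7
  endloop
 endfacet
 facet normal 0.388 -0.903 0.187
  outer loop
   vertex 3.4 0.2 1.3
   vertex 3.8 1.2 5.3
   vertex 1.2 0.0 4.9
  endloop
 endfacet
 facet normal 0.223 -0.431 -0.874
  outer loop
   vertex 3.4 0.2 1.3
   vertex 2.4 0.9 0.7
   vertex 4.7 3.1 0.2
  endloop
 endfacet
 facet normal 0.914 -0.406 0.010
  outer loop
   vertex 3.4 0.2 1.3
   vertex 4.7 3.1 0.2
   vertex 3.8 1.2 5.3
  endloop
 endfacet
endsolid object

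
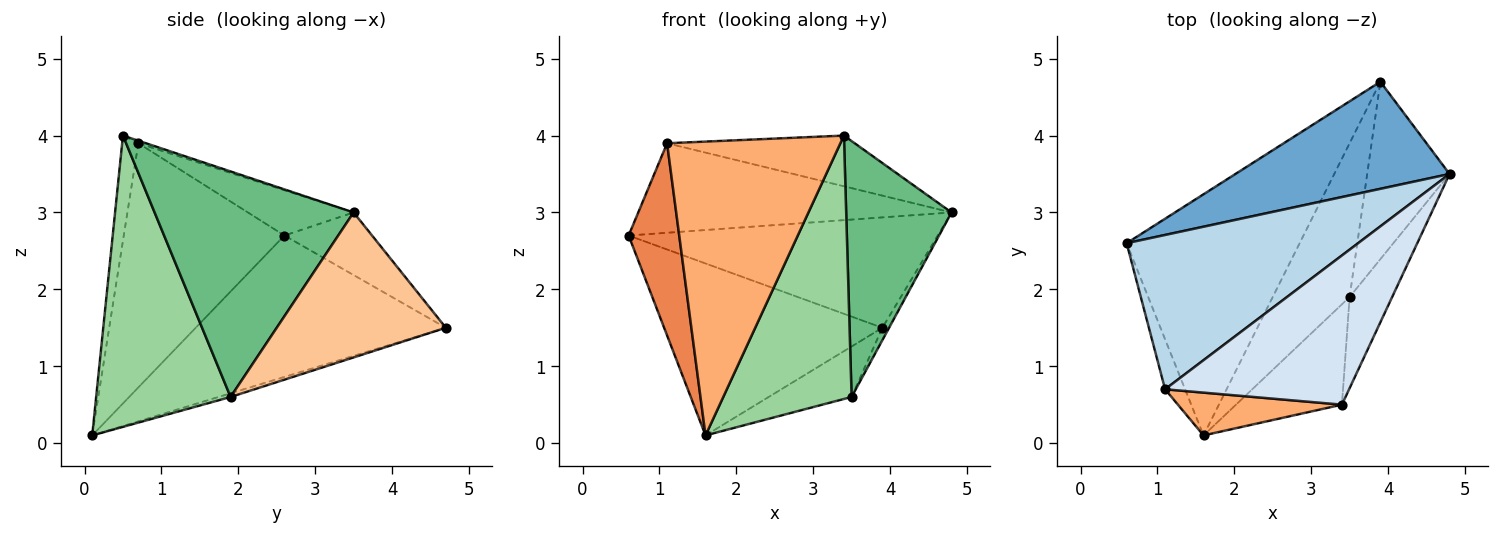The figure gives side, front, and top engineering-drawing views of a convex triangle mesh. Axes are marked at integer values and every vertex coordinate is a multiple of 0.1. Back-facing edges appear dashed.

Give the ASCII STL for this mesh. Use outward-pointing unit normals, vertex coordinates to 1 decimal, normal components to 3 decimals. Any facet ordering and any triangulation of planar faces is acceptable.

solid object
 facet normal -0.199 0.703 0.682
  outer loop
   vertex 3.9 4.7 1.5
   vertex 0.6 2.6 2.7
   vertex 4.8 3.5 3.0
  endloop
 endfacet
 facet normal -0.554 0.483 -0.678
  outer loop
   vertex 3.9 4.7 1.5
   vertex 1.6 0.1 0.1
   vertex 0.6 2.6 2.7
  endloop
 endfacet
 facet normal -0.167 0.495 0.853
  outer loop
   vertex 1.1 0.7 3.9
   vertex 4.8 3.5 3.0
   vertex 0.6 2.6 2.7
  endloop
 endfacet
 facet normal -0.013 0.322 0.947
  outer loop
   vertex 1.1 0.7 3.9
   vertex 3.4 0.5 4.0
   vertex 4.8 3.5 3.0
  endloop
 endfacet
 facet normal -0.951 -0.299 -0.078
  outer loop
   vertex 1.1 0.7 3.9
   vertex 0.6 2.6 2.7
   vertex 1.6 0.1 0.1
  endloop
 endfacet
 facet normal -0.092 -0.985 0.143
  outer loop
   vertex 1.1 0.7 3.9
   vertex 1.6 0.1 0.1
   vertex 3.4 0.5 4.0
  endloop
 endfacet
 facet normal 0.869 0.035 -0.494
  outer loop
   vertex 3.5 1.9 0.6
   vertex 3.9 4.7 1.5
   vertex 4.8 3.5 3.0
  endloop
 endfacet
 facet normal -0.045 0.312 -0.949
  outer loop
   vertex 3.5 1.9 0.6
   vertex 1.6 0.1 0.1
   vertex 3.9 4.7 1.5
  endloop
 endfacet
 facet normal 0.872 -0.462 -0.164
  outer loop
   vertex 3.5 1.9 0.6
   vertex 4.8 3.5 3.0
   vertex 3.4 0.5 4.0
  endloop
 endfacet
 facet normal 0.700 -0.668 -0.254
  outer loop
   vertex 3.5 1.9 0.6
   vertex 3.4 0.5 4.0
   vertex 1.6 0.1 0.1
  endloop
 endfacet
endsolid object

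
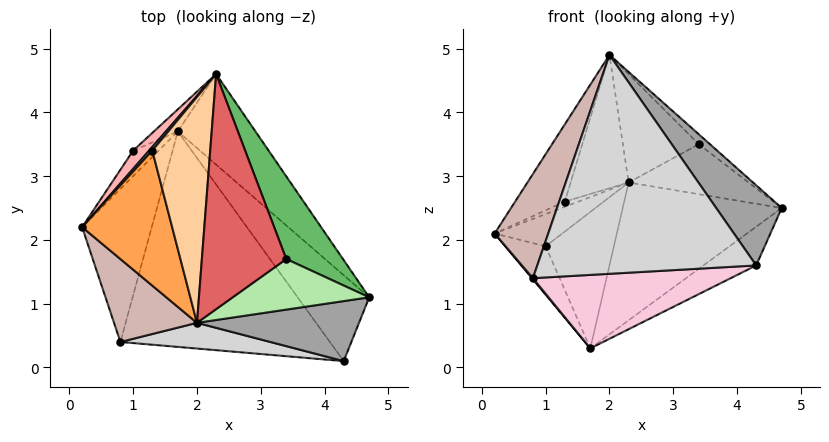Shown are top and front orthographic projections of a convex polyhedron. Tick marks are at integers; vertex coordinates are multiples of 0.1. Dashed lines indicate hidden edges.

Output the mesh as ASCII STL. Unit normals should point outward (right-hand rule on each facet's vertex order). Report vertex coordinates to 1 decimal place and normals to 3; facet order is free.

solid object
 facet normal 0.748 0.555 -0.365
  outer loop
   vertex 1.7 3.7 0.3
   vertex 2.3 4.6 2.9
   vertex 4.7 1.1 2.5
  endloop
 endfacet
 facet normal -0.756 0.535 0.378
  outer loop
   vertex 1.3 3.4 2.6
   vertex 2.3 4.6 2.9
   vertex 0.2 2.2 2.1
  endloop
 endfacet
 facet normal -0.683 0.363 0.634
  outer loop
   vertex 1.3 3.4 2.6
   vertex 0.2 2.2 2.1
   vertex 2.0 0.7 4.9
  endloop
 endfacet
 facet normal -0.656 0.384 0.650
  outer loop
   vertex 1.3 3.4 2.6
   vertex 2.0 0.7 4.9
   vertex 2.3 4.6 2.9
  endloop
 endfacet
 facet normal 0.668 0.385 0.637
  outer loop
   vertex 3.4 1.7 3.5
   vertex 4.7 1.1 2.5
   vertex 2.3 4.6 2.9
  endloop
 endfacet
 facet normal 0.645 0.147 0.750
  outer loop
   vertex 3.4 1.7 3.5
   vertex 2.0 0.7 4.9
   vertex 4.7 1.1 2.5
  endloop
 endfacet
 facet normal 0.520 0.358 0.776
  outer loop
   vertex 3.4 1.7 3.5
   vertex 2.3 4.6 2.9
   vertex 2.0 0.7 4.9
  endloop
 endfacet
 facet normal -0.763 0.562 0.318
  outer loop
   vertex 1.0 3.4 1.9
   vertex 0.2 2.2 2.1
   vertex 2.3 4.6 2.9
  endloop
 endfacet
 facet normal -0.822 0.504 -0.265
  outer loop
   vertex 1.0 3.4 1.9
   vertex 1.7 3.7 0.3
   vertex 0.2 2.2 2.1
  endloop
 endfacet
 facet normal -0.619 0.775 -0.125
  outer loop
   vertex 1.0 3.4 1.9
   vertex 2.3 4.6 2.9
   vertex 1.7 3.7 0.3
  endloop
 endfacet
 facet normal -0.766 -0.005 -0.643
  outer loop
   vertex 0.8 0.4 1.4
   vertex 0.2 2.2 2.1
   vertex 1.7 3.7 0.3
  endloop
 endfacet
 facet normal -0.851 -0.411 0.327
  outer loop
   vertex 0.8 0.4 1.4
   vertex 2.0 0.7 4.9
   vertex 0.2 2.2 2.1
  endloop
 endfacet
 facet normal 0.716 0.287 -0.637
  outer loop
   vertex 4.3 0.1 1.6
   vertex 1.7 3.7 0.3
   vertex 4.7 1.1 2.5
  endloop
 endfacet
 facet normal 0.026 -0.323 -0.946
  outer loop
   vertex 4.3 0.1 1.6
   vertex 0.8 0.4 1.4
   vertex 1.7 3.7 0.3
  endloop
 endfacet
 facet normal 0.546 -0.671 0.502
  outer loop
   vertex 4.3 0.1 1.6
   vertex 4.7 1.1 2.5
   vertex 2.0 0.7 4.9
  endloop
 endfacet
 facet normal -0.091 -0.989 0.116
  outer loop
   vertex 4.3 0.1 1.6
   vertex 2.0 0.7 4.9
   vertex 0.8 0.4 1.4
  endloop
 endfacet
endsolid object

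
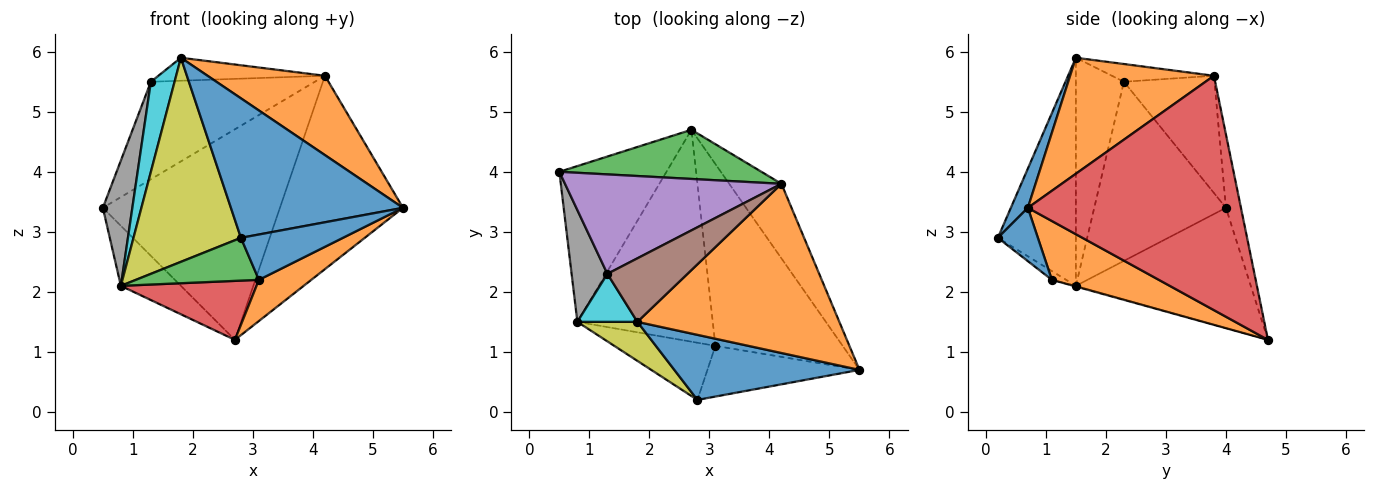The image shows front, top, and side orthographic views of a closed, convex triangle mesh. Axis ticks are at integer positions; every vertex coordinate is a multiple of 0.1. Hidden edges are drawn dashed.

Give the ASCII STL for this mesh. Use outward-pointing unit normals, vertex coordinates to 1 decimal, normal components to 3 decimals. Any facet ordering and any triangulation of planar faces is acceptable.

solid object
 facet normal 0.089 -0.903 0.421
  outer loop
   vertex 1.8 1.5 5.9
   vertex 2.8 0.2 2.9
   vertex 5.5 0.7 3.4
  endloop
 endfacet
 facet normal 0.461 -0.377 0.803
  outer loop
   vertex 4.2 3.8 5.6
   vertex 1.8 1.5 5.9
   vertex 5.5 0.7 3.4
  endloop
 endfacet
 facet normal -0.082 0.971 0.227
  outer loop
   vertex 2.7 4.7 1.2
   vertex 0.5 4.0 3.4
   vertex 4.2 3.8 5.6
  endloop
 endfacet
 facet normal 0.850 0.491 -0.189
  outer loop
   vertex 2.7 4.7 1.2
   vertex 4.2 3.8 5.6
   vertex 5.5 0.7 3.4
  endloop
 endfacet
 facet normal -0.361 0.653 0.666
  outer loop
   vertex 1.3 2.3 5.5
   vertex 4.2 3.8 5.6
   vertex 0.5 4.0 3.4
  endloop
 endfacet
 facet normal -0.204 0.333 0.921
  outer loop
   vertex 1.3 2.3 5.5
   vertex 1.8 1.5 5.9
   vertex 4.2 3.8 5.6
  endloop
 endfacet
 facet normal -0.723 0.248 -0.644
  outer loop
   vertex 0.8 1.5 2.1
   vertex 0.5 4.0 3.4
   vertex 2.7 4.7 1.2
  endloop
 endfacet
 facet normal -0.958 -0.214 0.191
  outer loop
   vertex 0.8 1.5 2.1
   vertex 1.3 2.3 5.5
   vertex 0.5 4.0 3.4
  endloop
 endfacet
 facet normal -0.581 -0.800 0.153
  outer loop
   vertex 0.8 1.5 2.1
   vertex 2.8 0.2 2.9
   vertex 1.8 1.5 5.9
  endloop
 endfacet
 facet normal -0.873 -0.431 0.230
  outer loop
   vertex 0.8 1.5 2.1
   vertex 1.8 1.5 5.9
   vertex 1.3 2.3 5.5
  endloop
 endfacet
 facet normal 0.253 -0.645 -0.721
  outer loop
   vertex 3.1 1.1 2.2
   vertex 5.5 0.7 3.4
   vertex 2.8 0.2 2.9
  endloop
 endfacet
 facet normal 0.411 -0.201 -0.889
  outer loop
   vertex 3.1 1.1 2.2
   vertex 2.7 4.7 1.2
   vertex 5.5 0.7 3.4
  endloop
 endfacet
 facet normal -0.069 -0.598 -0.799
  outer loop
   vertex 3.1 1.1 2.2
   vertex 2.8 0.2 2.9
   vertex 0.8 1.5 2.1
  endloop
 endfacet
 facet normal -0.005 -0.268 -0.963
  outer loop
   vertex 3.1 1.1 2.2
   vertex 0.8 1.5 2.1
   vertex 2.7 4.7 1.2
  endloop
 endfacet
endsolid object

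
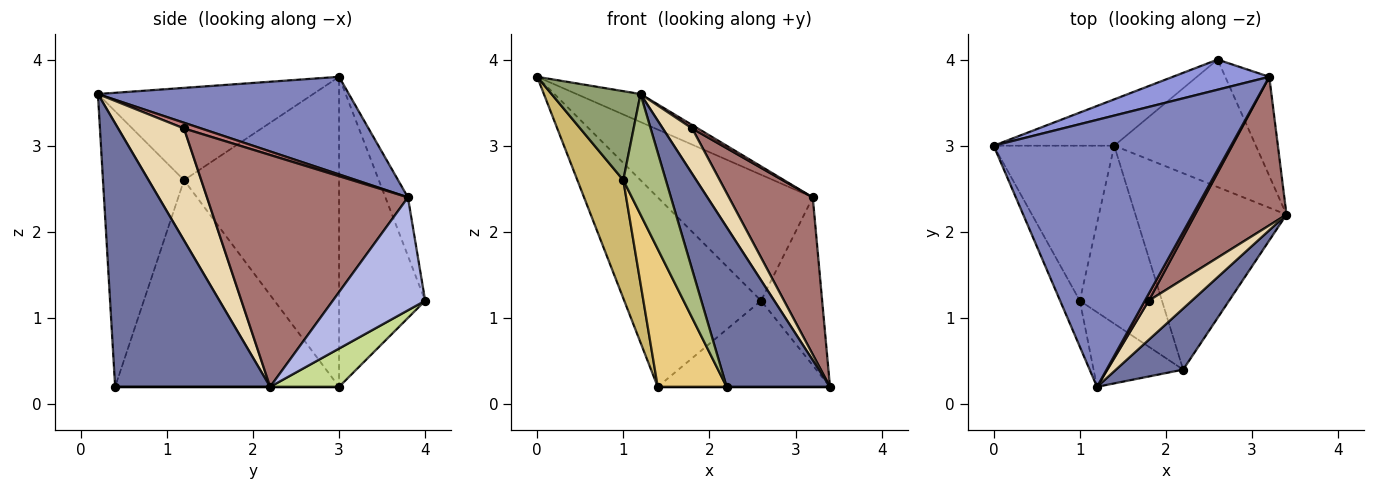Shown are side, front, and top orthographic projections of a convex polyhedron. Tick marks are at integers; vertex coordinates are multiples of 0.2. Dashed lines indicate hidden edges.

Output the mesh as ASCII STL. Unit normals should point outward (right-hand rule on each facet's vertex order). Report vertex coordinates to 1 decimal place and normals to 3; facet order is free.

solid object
 facet normal 0.814 -0.543 0.207
  outer loop
   vertex 2.2 0.4 0.2
   vertex 3.4 2.2 0.2
   vertex 1.2 0.2 3.6
  endloop
 endfacet
 facet normal 0.379 0.097 0.921
  outer loop
   vertex 3.2 3.8 2.4
   vertex 0.0 3.0 3.8
   vertex 1.2 0.2 3.6
  endloop
 endfacet
 facet normal -0.140 0.963 0.230
  outer loop
   vertex 3.2 3.8 2.4
   vertex 2.6 4.0 1.2
   vertex 0.0 3.0 3.8
  endloop
 endfacet
 facet normal 0.793 0.524 -0.309
  outer loop
   vertex 3.2 3.8 2.4
   vertex 3.4 2.2 0.2
   vertex 2.6 4.0 1.2
  endloop
 endfacet
 facet normal -0.907 -0.375 -0.193
  outer loop
   vertex 1.0 1.2 2.6
   vertex 1.2 0.2 3.6
   vertex 0.0 3.0 3.8
  endloop
 endfacet
 facet normal -0.851 -0.447 -0.277
  outer loop
   vertex 1.0 1.2 2.6
   vertex 2.2 0.4 0.2
   vertex 1.2 0.2 3.6
  endloop
 endfacet
 facet normal 0.219 0.546 -0.809
  outer loop
   vertex 1.4 3.0 0.2
   vertex 2.6 4.0 1.2
   vertex 3.4 2.2 0.2
  endloop
 endfacet
 facet normal 0.000 0.000 -1.000
  outer loop
   vertex 1.4 3.0 0.2
   vertex 3.4 2.2 0.2
   vertex 2.2 0.4 0.2
  endloop
 endfacet
 facet normal -0.522 0.829 -0.203
  outer loop
   vertex 1.4 3.0 0.2
   vertex 0.0 3.0 3.8
   vertex 2.6 4.0 1.2
  endloop
 endfacet
 facet normal -0.898 -0.266 -0.349
  outer loop
   vertex 1.4 3.0 0.2
   vertex 1.0 1.2 2.6
   vertex 0.0 3.0 3.8
  endloop
 endfacet
 facet normal -0.893 -0.275 -0.355
  outer loop
   vertex 1.4 3.0 0.2
   vertex 2.2 0.4 0.2
   vertex 1.0 1.2 2.6
  endloop
 endfacet
 facet normal 0.862 -0.384 0.331
  outer loop
   vertex 1.8 1.2 3.2
   vertex 1.2 0.2 3.6
   vertex 3.4 2.2 0.2
  endloop
 endfacet
 facet normal 0.867 -0.362 0.342
  outer loop
   vertex 1.8 1.2 3.2
   vertex 3.4 2.2 0.2
   vertex 3.2 3.8 2.4
  endloop
 endfacet
 facet normal 0.802 -0.267 0.535
  outer loop
   vertex 1.8 1.2 3.2
   vertex 3.2 3.8 2.4
   vertex 1.2 0.2 3.6
  endloop
 endfacet
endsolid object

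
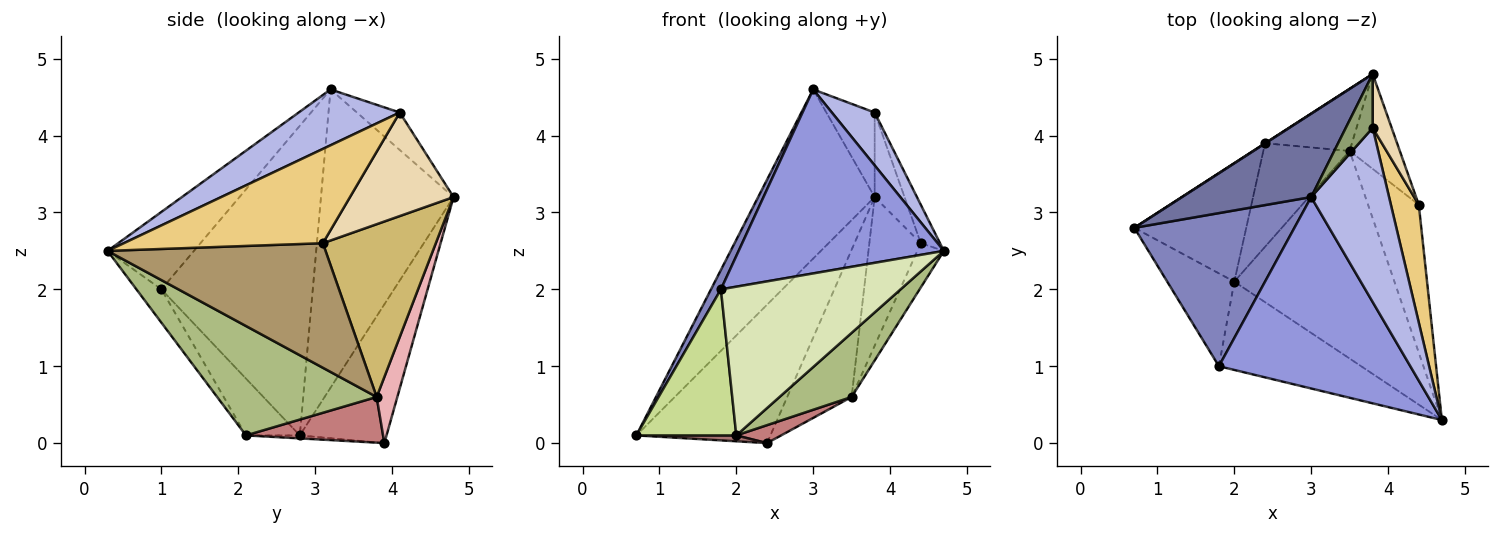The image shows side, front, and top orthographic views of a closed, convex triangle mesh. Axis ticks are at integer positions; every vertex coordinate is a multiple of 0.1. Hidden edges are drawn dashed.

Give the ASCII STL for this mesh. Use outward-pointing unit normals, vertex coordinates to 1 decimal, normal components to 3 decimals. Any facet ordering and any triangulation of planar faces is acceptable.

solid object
 facet normal -0.714 0.628 0.309
  outer loop
   vertex 3.0 3.2 4.6
   vertex 3.8 4.8 3.2
   vertex 0.7 2.8 0.1
  endloop
 endfacet
 facet normal -0.887 -0.058 0.458
  outer loop
   vertex 1.8 1.0 2.0
   vertex 3.0 3.2 4.6
   vertex 0.7 2.8 0.1
  endloop
 endfacet
 facet normal -0.280 -0.665 0.692
  outer loop
   vertex 1.8 1.0 2.0
   vertex 4.7 0.3 2.5
   vertex 3.0 3.2 4.6
  endloop
 endfacet
 facet normal 0.566 -0.240 0.789
  outer loop
   vertex 3.8 4.1 4.3
   vertex 3.0 3.2 4.6
   vertex 4.7 0.3 2.5
  endloop
 endfacet
 facet normal -0.599 0.676 0.430
  outer loop
   vertex 3.8 4.1 4.3
   vertex 3.8 4.8 3.2
   vertex 3.0 3.2 4.6
  endloop
 endfacet
 facet normal 0.547 -0.247 -0.800
  outer loop
   vertex 2.0 2.1 0.1
   vertex 3.5 3.8 0.6
   vertex 4.7 0.3 2.5
  endloop
 endfacet
 facet normal -0.414 -0.768 -0.488
  outer loop
   vertex 2.0 2.1 0.1
   vertex 1.8 1.0 2.0
   vertex 0.7 2.8 0.1
  endloop
 endfacet
 facet normal -0.119 -0.854 -0.507
  outer loop
   vertex 2.0 2.1 0.1
   vertex 4.7 0.3 2.5
   vertex 1.8 1.0 2.0
  endloop
 endfacet
 facet normal 0.920 0.112 -0.375
  outer loop
   vertex 4.4 3.1 2.6
   vertex 4.7 0.3 2.5
   vertex 3.5 3.8 0.6
  endloop
 endfacet
 facet normal 0.880 0.401 -0.256
  outer loop
   vertex 4.4 3.1 2.6
   vertex 3.5 3.8 0.6
   vertex 3.8 4.8 3.2
  endloop
 endfacet
 facet normal 0.955 0.092 0.283
  outer loop
   vertex 4.4 3.1 2.6
   vertex 3.8 4.1 4.3
   vertex 4.7 0.3 2.5
  endloop
 endfacet
 facet normal 0.946 0.273 0.174
  outer loop
   vertex 4.4 3.1 2.6
   vertex 3.8 4.8 3.2
   vertex 3.8 4.1 4.3
  endloop
 endfacet
 facet normal -0.027 -0.050 -0.998
  outer loop
   vertex 2.4 3.9 0.0
   vertex 2.0 2.1 0.1
   vertex 0.7 2.8 0.1
  endloop
 endfacet
 facet normal 0.463 -0.151 -0.874
  outer loop
   vertex 2.4 3.9 0.0
   vertex 3.5 3.8 0.6
   vertex 2.0 2.1 0.1
  endloop
 endfacet
 facet normal -0.543 0.840 0.002
  outer loop
   vertex 2.4 3.9 0.0
   vertex 0.7 2.8 0.1
   vertex 3.8 4.8 3.2
  endloop
 endfacet
 facet normal 0.284 0.884 -0.373
  outer loop
   vertex 2.4 3.9 0.0
   vertex 3.8 4.8 3.2
   vertex 3.5 3.8 0.6
  endloop
 endfacet
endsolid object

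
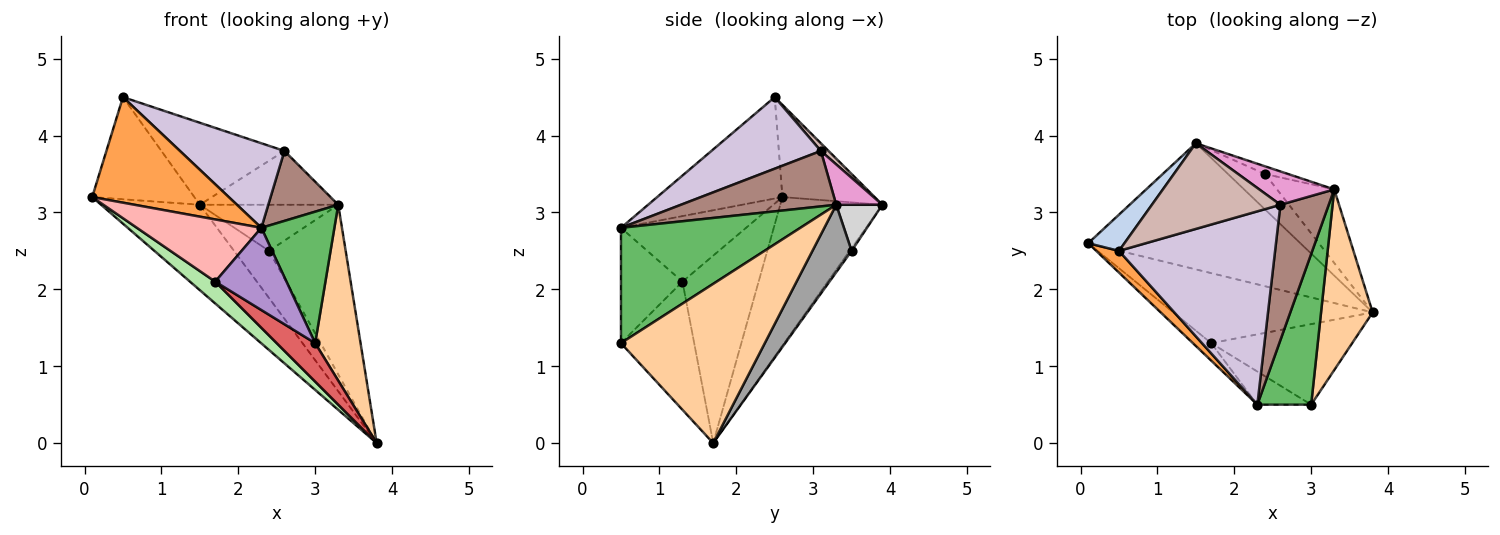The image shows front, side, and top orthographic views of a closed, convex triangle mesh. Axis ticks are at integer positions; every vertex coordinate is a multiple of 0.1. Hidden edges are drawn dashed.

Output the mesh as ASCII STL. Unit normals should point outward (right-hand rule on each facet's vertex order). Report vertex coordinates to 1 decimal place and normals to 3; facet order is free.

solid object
 facet normal -0.502 0.485 -0.716
  outer loop
   vertex 1.5 3.9 3.1
   vertex 3.8 1.7 0.0
   vertex 0.1 2.6 3.2
  endloop
 endfacet
 facet normal -0.648 0.718 0.255
  outer loop
   vertex 0.5 2.5 4.5
   vertex 1.5 3.9 3.1
   vertex 0.1 2.6 3.2
  endloop
 endfacet
 facet normal -0.668 -0.729 0.150
  outer loop
   vertex 2.3 0.5 2.8
   vertex 0.5 2.5 4.5
   vertex 0.1 2.6 3.2
  endloop
 endfacet
 facet normal 0.911 -0.287 0.295
  outer loop
   vertex 3.3 3.3 3.1
   vertex 3.0 0.5 1.3
   vertex 3.8 1.7 0.0
  endloop
 endfacet
 facet normal 0.850 -0.346 0.397
  outer loop
   vertex 3.3 3.3 3.1
   vertex 2.3 0.5 2.8
   vertex 3.0 0.5 1.3
  endloop
 endfacet
 facet normal -0.668 -0.221 -0.710
  outer loop
   vertex 1.7 1.3 2.1
   vertex 0.1 2.6 3.2
   vertex 3.8 1.7 0.0
  endloop
 endfacet
 facet normal -0.634 -0.333 -0.698
  outer loop
   vertex 1.7 1.3 2.1
   vertex 3.8 1.7 0.0
   vertex 3.0 0.5 1.3
  endloop
 endfacet
 facet normal -0.696 -0.692 -0.194
  outer loop
   vertex 1.7 1.3 2.1
   vertex 2.3 0.5 2.8
   vertex 0.1 2.6 3.2
  endloop
 endfacet
 facet normal -0.625 -0.724 -0.292
  outer loop
   vertex 1.7 1.3 2.1
   vertex 3.0 0.5 1.3
   vertex 2.3 0.5 2.8
  endloop
 endfacet
 facet normal 0.387 -0.370 0.845
  outer loop
   vertex 2.6 3.1 3.8
   vertex 0.5 2.5 4.5
   vertex 2.3 0.5 2.8
  endloop
 endfacet
 facet normal 0.714 -0.322 0.622
  outer loop
   vertex 2.6 3.1 3.8
   vertex 2.3 0.5 2.8
   vertex 3.3 3.3 3.1
  endloop
 endfacet
 facet normal 0.043 0.691 0.722
  outer loop
   vertex 2.6 3.1 3.8
   vertex 1.5 3.9 3.1
   vertex 0.5 2.5 4.5
  endloop
 endfacet
 facet normal 0.273 0.818 0.506
  outer loop
   vertex 2.6 3.1 3.8
   vertex 3.3 3.3 3.1
   vertex 1.5 3.9 3.1
  endloop
 endfacet
 facet normal -0.045 0.798 -0.600
  outer loop
   vertex 2.4 3.5 2.5
   vertex 3.8 1.7 0.0
   vertex 1.5 3.9 3.1
  endloop
 endfacet
 facet normal 0.425 0.831 -0.360
  outer loop
   vertex 2.4 3.5 2.5
   vertex 3.3 3.3 3.1
   vertex 3.8 1.7 0.0
  endloop
 endfacet
 facet normal 0.312 0.937 -0.156
  outer loop
   vertex 2.4 3.5 2.5
   vertex 1.5 3.9 3.1
   vertex 3.3 3.3 3.1
  endloop
 endfacet
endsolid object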